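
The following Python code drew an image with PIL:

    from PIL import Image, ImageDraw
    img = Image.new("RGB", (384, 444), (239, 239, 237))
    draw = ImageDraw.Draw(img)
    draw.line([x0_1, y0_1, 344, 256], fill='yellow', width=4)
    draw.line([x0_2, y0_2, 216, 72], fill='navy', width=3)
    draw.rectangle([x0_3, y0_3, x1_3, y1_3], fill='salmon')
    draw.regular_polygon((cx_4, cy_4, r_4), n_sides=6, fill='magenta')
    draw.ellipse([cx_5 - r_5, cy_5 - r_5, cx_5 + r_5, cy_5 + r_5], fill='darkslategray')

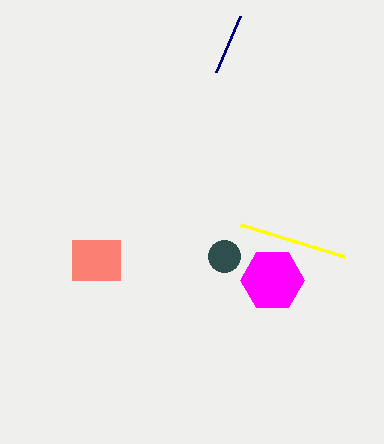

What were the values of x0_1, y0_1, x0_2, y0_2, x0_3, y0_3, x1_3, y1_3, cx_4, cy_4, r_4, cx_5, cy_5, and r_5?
x0_1 = 240, y0_1 = 224, x0_2 = 240, y0_2 = 16, x0_3 = 72, y0_3 = 240, x1_3 = 120, y1_3 = 280, cx_4 = 272, cy_4 = 280, r_4 = 32, cx_5 = 224, cy_5 = 256, r_5 = 16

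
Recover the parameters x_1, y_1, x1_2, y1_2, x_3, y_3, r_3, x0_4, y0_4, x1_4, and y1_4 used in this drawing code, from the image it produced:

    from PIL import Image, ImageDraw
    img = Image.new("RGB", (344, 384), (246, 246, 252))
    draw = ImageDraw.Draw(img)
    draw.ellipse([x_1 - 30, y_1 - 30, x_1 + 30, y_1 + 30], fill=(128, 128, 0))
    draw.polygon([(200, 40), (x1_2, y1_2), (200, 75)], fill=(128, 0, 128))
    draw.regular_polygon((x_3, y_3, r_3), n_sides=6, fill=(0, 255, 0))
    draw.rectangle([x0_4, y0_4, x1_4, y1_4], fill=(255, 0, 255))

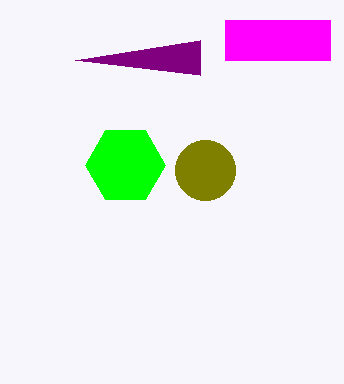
x_1 = 205, y_1 = 170, x1_2 = 75, y1_2 = 60, x_3 = 125, y_3 = 165, r_3 = 40, x0_4 = 225, y0_4 = 20, x1_4 = 330, y1_4 = 60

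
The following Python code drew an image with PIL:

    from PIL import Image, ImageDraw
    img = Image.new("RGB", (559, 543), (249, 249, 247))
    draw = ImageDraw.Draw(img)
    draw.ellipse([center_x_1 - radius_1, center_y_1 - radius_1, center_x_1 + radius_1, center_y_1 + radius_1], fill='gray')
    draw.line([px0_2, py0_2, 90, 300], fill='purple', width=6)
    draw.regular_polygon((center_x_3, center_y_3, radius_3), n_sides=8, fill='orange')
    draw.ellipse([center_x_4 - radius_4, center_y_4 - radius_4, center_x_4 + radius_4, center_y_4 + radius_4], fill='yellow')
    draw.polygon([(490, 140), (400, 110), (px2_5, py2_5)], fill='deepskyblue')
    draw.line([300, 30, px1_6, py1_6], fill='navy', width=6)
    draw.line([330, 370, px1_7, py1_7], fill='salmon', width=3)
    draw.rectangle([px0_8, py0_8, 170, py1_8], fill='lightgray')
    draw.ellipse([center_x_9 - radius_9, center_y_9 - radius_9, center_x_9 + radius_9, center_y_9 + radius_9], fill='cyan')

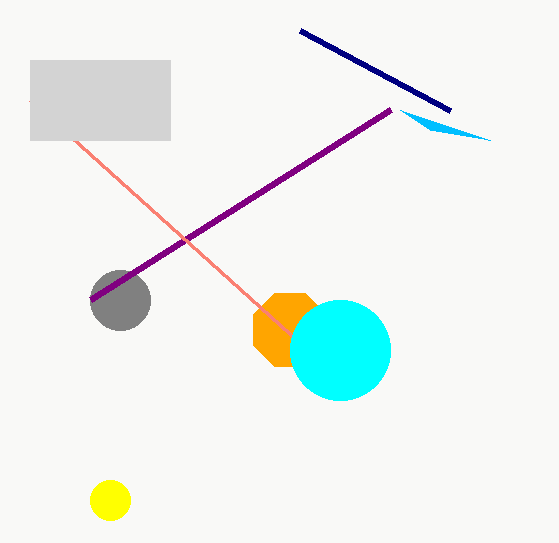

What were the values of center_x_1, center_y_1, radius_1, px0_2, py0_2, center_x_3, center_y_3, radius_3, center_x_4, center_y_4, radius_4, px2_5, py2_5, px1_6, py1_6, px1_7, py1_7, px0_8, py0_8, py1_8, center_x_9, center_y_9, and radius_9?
center_x_1 = 120, center_y_1 = 300, radius_1 = 30, px0_2 = 390, py0_2 = 110, center_x_3 = 290, center_y_3 = 330, radius_3 = 40, center_x_4 = 110, center_y_4 = 500, radius_4 = 20, px2_5 = 430, py2_5 = 130, px1_6 = 450, py1_6 = 110, px1_7 = 30, py1_7 = 100, px0_8 = 30, py0_8 = 60, py1_8 = 140, center_x_9 = 340, center_y_9 = 350, radius_9 = 50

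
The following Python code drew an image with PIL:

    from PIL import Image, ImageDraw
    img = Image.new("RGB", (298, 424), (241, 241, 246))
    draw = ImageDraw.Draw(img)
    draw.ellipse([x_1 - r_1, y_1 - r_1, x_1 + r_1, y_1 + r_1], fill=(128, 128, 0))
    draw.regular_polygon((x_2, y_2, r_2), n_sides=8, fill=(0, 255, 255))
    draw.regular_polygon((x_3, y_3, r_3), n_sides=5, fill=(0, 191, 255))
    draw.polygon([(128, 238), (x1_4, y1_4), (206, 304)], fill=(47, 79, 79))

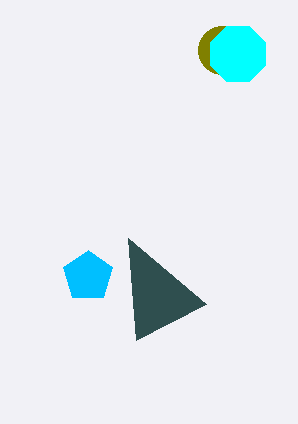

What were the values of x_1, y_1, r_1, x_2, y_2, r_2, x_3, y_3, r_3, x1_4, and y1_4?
x_1 = 222; y_1 = 50; r_1 = 24; x_2 = 238; y_2 = 54; r_2 = 30; x_3 = 88; y_3 = 276; r_3 = 26; x1_4 = 136; y1_4 = 340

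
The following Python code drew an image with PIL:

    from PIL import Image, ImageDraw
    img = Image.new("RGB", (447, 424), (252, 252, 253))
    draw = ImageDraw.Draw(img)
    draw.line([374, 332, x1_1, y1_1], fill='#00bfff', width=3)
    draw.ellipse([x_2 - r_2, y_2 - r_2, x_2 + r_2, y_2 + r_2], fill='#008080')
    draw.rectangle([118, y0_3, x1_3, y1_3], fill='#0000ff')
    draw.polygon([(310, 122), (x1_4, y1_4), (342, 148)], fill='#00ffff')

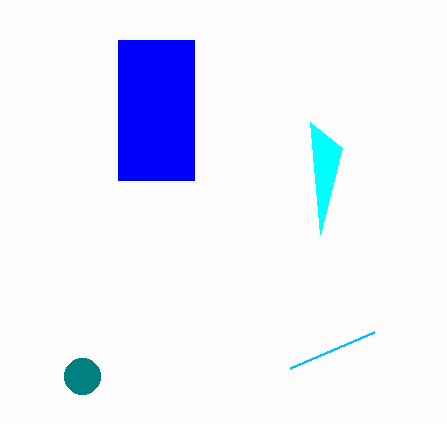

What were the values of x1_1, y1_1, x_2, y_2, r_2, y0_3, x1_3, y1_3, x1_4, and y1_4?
x1_1 = 290; y1_1 = 368; x_2 = 82; y_2 = 376; r_2 = 18; y0_3 = 40; x1_3 = 194; y1_3 = 180; x1_4 = 320; y1_4 = 234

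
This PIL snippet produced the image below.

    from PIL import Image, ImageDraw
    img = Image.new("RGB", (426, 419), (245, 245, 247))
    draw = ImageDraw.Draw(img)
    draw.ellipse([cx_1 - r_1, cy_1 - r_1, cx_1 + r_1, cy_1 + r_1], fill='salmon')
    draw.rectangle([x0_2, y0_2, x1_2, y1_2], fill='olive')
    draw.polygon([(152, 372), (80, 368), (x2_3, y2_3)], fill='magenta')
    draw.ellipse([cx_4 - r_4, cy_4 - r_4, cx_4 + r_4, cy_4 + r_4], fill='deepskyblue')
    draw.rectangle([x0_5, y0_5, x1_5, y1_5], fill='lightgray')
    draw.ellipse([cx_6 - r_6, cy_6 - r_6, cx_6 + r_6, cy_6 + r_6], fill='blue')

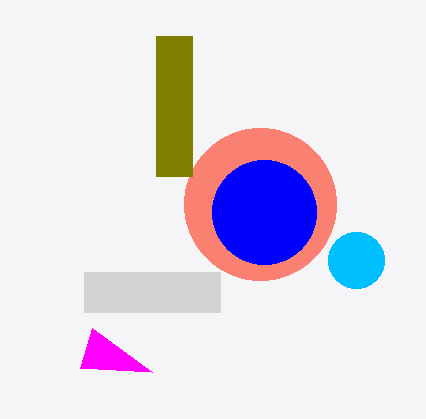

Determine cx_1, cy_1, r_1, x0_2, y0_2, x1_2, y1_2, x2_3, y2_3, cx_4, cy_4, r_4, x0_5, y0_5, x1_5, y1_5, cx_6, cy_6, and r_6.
cx_1 = 260, cy_1 = 204, r_1 = 76, x0_2 = 156, y0_2 = 36, x1_2 = 192, y1_2 = 176, x2_3 = 92, y2_3 = 328, cx_4 = 356, cy_4 = 260, r_4 = 28, x0_5 = 84, y0_5 = 272, x1_5 = 220, y1_5 = 312, cx_6 = 264, cy_6 = 212, r_6 = 52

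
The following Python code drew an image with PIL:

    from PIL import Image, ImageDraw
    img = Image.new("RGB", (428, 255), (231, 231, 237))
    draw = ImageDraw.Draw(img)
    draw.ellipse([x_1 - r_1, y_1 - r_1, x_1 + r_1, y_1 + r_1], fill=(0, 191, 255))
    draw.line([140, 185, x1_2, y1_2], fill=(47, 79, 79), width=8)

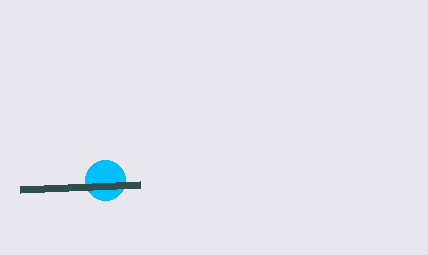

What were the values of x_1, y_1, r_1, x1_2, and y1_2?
x_1 = 105, y_1 = 180, r_1 = 20, x1_2 = 20, y1_2 = 190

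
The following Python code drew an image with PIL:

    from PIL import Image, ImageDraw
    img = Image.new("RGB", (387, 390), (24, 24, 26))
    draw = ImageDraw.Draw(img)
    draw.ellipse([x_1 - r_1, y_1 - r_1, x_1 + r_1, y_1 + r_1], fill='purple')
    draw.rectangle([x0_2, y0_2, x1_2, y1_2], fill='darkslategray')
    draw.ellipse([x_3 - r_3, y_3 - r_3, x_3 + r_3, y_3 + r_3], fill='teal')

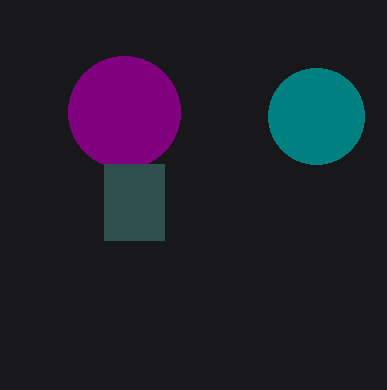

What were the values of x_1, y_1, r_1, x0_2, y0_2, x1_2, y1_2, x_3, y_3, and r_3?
x_1 = 124; y_1 = 112; r_1 = 56; x0_2 = 104; y0_2 = 164; x1_2 = 164; y1_2 = 240; x_3 = 316; y_3 = 116; r_3 = 48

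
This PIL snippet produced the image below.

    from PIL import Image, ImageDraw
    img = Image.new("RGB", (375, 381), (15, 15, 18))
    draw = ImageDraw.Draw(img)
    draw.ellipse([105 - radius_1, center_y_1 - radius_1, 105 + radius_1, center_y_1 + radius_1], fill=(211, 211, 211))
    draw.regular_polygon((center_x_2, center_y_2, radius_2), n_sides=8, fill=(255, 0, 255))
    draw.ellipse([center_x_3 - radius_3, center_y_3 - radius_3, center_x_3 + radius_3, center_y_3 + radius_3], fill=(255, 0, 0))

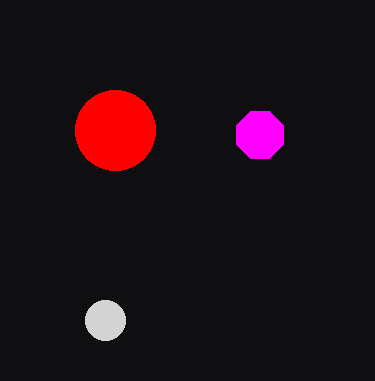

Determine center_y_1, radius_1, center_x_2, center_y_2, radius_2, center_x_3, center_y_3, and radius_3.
center_y_1 = 320; radius_1 = 20; center_x_2 = 260; center_y_2 = 135; radius_2 = 25; center_x_3 = 115; center_y_3 = 130; radius_3 = 40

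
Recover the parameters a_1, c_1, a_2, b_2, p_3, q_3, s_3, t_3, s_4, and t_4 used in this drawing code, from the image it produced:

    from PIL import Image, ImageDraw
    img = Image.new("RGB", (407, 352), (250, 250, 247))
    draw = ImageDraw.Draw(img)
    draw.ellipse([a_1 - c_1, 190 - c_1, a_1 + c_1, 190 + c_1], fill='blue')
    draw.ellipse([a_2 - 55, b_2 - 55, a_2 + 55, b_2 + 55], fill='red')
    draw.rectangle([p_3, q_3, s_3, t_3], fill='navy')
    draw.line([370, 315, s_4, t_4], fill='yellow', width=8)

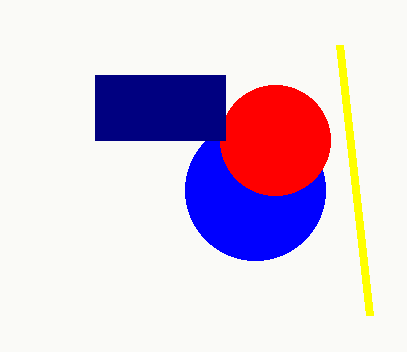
a_1 = 255, c_1 = 70, a_2 = 275, b_2 = 140, p_3 = 95, q_3 = 75, s_3 = 225, t_3 = 140, s_4 = 340, t_4 = 45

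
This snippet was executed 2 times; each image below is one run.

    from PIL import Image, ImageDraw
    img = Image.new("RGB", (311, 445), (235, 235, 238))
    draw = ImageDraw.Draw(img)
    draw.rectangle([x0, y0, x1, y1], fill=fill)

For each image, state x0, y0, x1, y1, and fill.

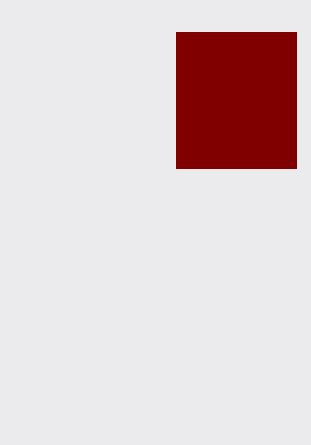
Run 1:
x0 = 176, y0 = 32, x1 = 296, y1 = 168, fill = 'maroon'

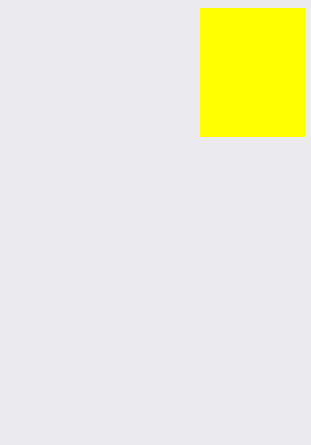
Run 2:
x0 = 200, y0 = 8, x1 = 304, y1 = 136, fill = 'yellow'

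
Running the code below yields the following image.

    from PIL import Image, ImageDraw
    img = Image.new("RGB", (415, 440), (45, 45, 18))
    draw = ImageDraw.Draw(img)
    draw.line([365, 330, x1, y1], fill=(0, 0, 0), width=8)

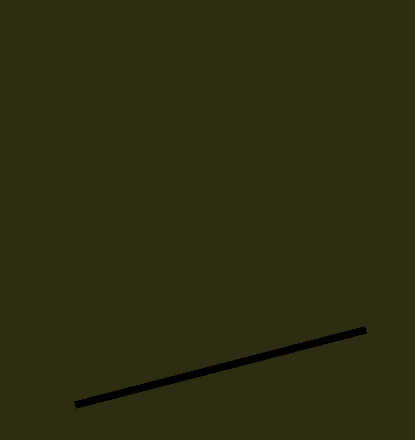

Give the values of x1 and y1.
x1 = 75, y1 = 405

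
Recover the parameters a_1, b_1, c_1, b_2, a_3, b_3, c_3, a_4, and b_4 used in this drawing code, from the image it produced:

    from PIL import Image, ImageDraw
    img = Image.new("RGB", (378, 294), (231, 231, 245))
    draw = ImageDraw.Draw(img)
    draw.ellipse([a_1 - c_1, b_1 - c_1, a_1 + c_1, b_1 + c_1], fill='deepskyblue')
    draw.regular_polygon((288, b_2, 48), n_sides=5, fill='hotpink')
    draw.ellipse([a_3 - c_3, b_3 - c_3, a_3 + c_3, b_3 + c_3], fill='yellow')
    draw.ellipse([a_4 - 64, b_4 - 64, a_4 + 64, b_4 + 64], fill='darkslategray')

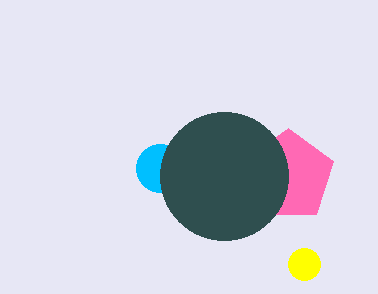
a_1 = 160; b_1 = 168; c_1 = 24; b_2 = 176; a_3 = 304; b_3 = 264; c_3 = 16; a_4 = 224; b_4 = 176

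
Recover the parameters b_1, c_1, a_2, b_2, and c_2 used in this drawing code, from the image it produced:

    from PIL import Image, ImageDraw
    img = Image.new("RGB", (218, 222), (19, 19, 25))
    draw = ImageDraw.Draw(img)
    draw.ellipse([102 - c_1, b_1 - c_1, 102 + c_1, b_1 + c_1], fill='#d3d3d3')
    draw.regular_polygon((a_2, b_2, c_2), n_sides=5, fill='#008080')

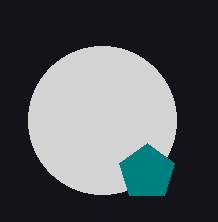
b_1 = 120
c_1 = 74
a_2 = 147
b_2 = 172
c_2 = 29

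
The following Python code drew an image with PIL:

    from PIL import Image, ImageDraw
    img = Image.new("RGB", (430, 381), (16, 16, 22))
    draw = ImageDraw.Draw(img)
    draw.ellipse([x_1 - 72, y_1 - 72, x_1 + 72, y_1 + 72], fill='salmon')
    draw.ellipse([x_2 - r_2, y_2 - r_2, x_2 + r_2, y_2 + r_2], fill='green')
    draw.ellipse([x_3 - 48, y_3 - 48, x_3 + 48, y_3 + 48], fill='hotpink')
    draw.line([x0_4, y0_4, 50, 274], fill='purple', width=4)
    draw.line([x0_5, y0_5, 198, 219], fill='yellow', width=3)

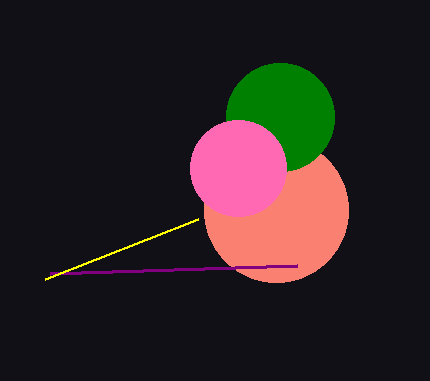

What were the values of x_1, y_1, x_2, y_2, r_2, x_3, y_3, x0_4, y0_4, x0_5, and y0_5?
x_1 = 276, y_1 = 210, x_2 = 280, y_2 = 117, r_2 = 54, x_3 = 238, y_3 = 168, x0_4 = 297, y0_4 = 266, x0_5 = 45, y0_5 = 279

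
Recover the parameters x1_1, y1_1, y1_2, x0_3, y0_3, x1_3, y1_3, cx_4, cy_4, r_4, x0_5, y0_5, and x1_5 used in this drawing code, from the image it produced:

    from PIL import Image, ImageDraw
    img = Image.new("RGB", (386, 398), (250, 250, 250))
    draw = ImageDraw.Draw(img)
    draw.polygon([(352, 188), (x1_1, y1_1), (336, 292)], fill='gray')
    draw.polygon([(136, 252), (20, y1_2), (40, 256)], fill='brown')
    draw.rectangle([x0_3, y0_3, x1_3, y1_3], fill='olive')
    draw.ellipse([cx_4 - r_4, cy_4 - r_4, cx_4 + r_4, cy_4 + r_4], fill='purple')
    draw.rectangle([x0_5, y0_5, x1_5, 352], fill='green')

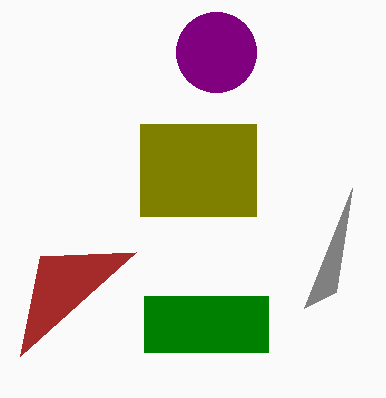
x1_1 = 304, y1_1 = 308, y1_2 = 356, x0_3 = 140, y0_3 = 124, x1_3 = 256, y1_3 = 216, cx_4 = 216, cy_4 = 52, r_4 = 40, x0_5 = 144, y0_5 = 296, x1_5 = 268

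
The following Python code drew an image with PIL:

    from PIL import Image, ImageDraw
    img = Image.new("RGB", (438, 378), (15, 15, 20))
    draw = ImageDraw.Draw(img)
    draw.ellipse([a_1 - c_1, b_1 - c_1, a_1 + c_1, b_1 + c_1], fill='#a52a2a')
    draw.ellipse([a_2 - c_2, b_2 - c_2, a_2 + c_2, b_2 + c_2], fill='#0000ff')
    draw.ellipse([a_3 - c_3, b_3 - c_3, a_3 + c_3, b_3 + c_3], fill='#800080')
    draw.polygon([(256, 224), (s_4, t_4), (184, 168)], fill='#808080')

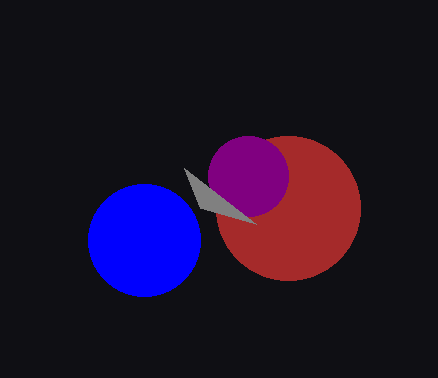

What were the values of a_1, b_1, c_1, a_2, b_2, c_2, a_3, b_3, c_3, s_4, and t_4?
a_1 = 288, b_1 = 208, c_1 = 72, a_2 = 144, b_2 = 240, c_2 = 56, a_3 = 248, b_3 = 176, c_3 = 40, s_4 = 200, t_4 = 208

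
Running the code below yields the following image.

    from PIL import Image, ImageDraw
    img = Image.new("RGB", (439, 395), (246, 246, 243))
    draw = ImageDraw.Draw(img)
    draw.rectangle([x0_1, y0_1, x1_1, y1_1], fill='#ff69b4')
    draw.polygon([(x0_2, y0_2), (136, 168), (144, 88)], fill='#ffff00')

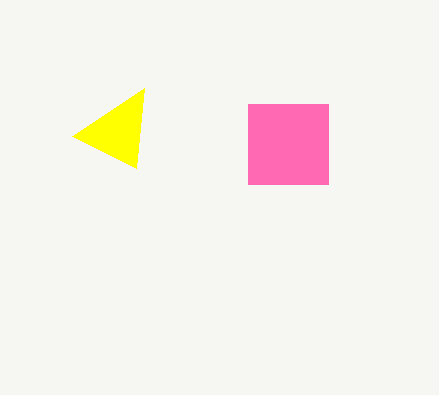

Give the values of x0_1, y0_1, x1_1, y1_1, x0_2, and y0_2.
x0_1 = 248, y0_1 = 104, x1_1 = 328, y1_1 = 184, x0_2 = 72, y0_2 = 136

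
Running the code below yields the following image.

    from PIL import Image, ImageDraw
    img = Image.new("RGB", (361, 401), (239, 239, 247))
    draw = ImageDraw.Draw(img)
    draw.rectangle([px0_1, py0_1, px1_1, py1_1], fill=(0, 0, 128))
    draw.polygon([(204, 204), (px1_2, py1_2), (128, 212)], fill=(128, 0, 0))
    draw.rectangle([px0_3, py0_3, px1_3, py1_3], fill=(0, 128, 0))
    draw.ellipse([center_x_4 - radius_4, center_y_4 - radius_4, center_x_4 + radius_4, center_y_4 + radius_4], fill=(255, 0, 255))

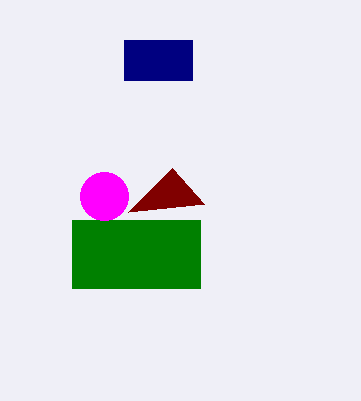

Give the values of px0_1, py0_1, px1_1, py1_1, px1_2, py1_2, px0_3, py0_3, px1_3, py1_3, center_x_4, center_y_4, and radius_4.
px0_1 = 124, py0_1 = 40, px1_1 = 192, py1_1 = 80, px1_2 = 172, py1_2 = 168, px0_3 = 72, py0_3 = 220, px1_3 = 200, py1_3 = 288, center_x_4 = 104, center_y_4 = 196, radius_4 = 24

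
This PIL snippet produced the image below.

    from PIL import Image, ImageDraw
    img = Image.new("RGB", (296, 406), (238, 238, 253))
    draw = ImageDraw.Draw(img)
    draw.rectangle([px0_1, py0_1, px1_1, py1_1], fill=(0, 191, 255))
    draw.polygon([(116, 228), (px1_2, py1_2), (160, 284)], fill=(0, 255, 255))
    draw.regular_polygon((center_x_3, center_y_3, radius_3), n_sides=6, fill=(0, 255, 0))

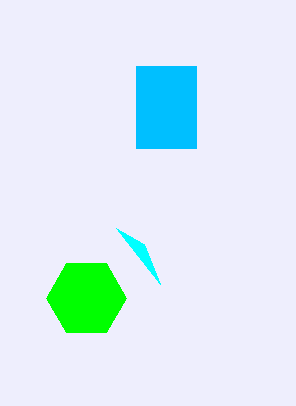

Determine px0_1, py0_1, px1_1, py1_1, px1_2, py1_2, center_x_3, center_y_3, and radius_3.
px0_1 = 136, py0_1 = 66, px1_1 = 196, py1_1 = 148, px1_2 = 144, py1_2 = 244, center_x_3 = 86, center_y_3 = 298, radius_3 = 40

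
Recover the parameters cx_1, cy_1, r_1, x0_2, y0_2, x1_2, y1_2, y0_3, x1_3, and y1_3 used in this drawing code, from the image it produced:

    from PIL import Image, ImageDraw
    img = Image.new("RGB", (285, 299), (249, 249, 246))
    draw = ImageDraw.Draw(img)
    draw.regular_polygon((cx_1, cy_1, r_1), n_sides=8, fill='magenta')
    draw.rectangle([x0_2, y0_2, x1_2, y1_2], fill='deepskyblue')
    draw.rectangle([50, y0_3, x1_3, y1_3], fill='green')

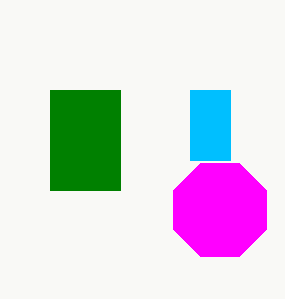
cx_1 = 220; cy_1 = 210; r_1 = 50; x0_2 = 190; y0_2 = 90; x1_2 = 230; y1_2 = 160; y0_3 = 90; x1_3 = 120; y1_3 = 190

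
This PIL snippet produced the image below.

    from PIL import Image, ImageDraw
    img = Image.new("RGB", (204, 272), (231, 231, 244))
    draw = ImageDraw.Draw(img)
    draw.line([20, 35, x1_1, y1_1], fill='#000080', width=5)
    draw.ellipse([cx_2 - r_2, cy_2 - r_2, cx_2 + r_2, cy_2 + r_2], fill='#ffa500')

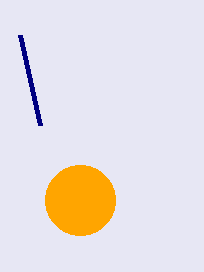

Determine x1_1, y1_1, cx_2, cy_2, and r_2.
x1_1 = 40, y1_1 = 125, cx_2 = 80, cy_2 = 200, r_2 = 35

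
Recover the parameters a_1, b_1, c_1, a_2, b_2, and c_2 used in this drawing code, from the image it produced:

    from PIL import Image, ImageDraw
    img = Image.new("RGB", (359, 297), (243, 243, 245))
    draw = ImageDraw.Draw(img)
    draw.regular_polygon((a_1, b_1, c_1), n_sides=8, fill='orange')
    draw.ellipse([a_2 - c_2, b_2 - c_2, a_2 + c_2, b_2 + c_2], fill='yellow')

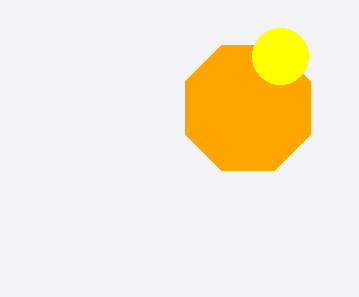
a_1 = 248; b_1 = 108; c_1 = 68; a_2 = 280; b_2 = 56; c_2 = 28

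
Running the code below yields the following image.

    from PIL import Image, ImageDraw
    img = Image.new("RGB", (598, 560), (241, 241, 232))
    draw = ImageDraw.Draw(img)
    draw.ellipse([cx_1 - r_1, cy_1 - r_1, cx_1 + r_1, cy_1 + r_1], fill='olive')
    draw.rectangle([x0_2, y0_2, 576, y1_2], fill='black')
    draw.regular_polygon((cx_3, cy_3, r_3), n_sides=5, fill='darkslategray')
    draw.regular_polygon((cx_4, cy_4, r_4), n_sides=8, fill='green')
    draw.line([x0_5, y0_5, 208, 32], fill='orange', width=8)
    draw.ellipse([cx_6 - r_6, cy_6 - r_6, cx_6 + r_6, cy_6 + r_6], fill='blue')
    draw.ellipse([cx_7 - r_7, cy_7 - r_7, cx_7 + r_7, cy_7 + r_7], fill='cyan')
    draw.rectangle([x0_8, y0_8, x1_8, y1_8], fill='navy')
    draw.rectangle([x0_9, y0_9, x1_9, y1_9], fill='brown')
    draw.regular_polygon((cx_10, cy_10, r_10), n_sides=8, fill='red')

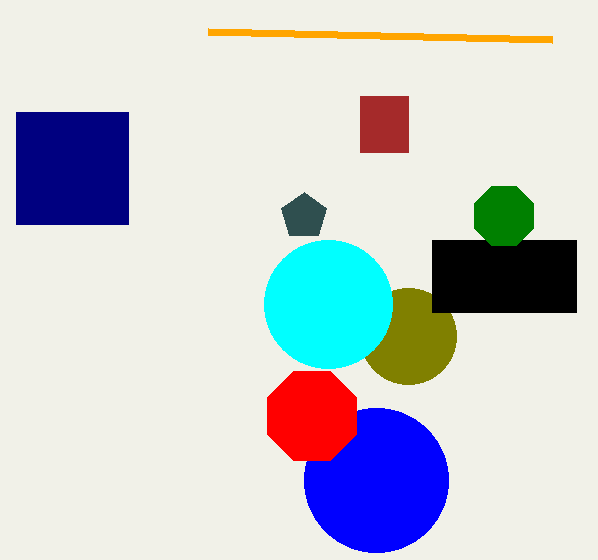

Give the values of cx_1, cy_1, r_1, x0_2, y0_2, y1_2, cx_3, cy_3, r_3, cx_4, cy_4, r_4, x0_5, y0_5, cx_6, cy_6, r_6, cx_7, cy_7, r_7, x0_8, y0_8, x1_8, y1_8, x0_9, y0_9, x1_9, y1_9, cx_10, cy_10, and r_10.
cx_1 = 408, cy_1 = 336, r_1 = 48, x0_2 = 432, y0_2 = 240, y1_2 = 312, cx_3 = 304, cy_3 = 216, r_3 = 24, cx_4 = 504, cy_4 = 216, r_4 = 32, x0_5 = 552, y0_5 = 40, cx_6 = 376, cy_6 = 480, r_6 = 72, cx_7 = 328, cy_7 = 304, r_7 = 64, x0_8 = 16, y0_8 = 112, x1_8 = 128, y1_8 = 224, x0_9 = 360, y0_9 = 96, x1_9 = 408, y1_9 = 152, cx_10 = 312, cy_10 = 416, r_10 = 48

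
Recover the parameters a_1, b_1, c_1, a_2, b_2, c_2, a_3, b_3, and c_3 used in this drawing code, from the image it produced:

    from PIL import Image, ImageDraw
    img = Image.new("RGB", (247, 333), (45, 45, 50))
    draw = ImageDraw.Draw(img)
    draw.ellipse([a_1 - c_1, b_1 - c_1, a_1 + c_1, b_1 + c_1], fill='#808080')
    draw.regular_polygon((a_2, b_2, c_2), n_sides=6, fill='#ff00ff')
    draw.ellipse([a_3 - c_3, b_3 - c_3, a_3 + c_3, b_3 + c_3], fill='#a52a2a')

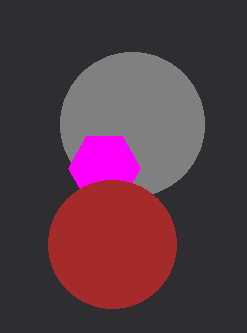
a_1 = 132, b_1 = 124, c_1 = 72, a_2 = 104, b_2 = 168, c_2 = 36, a_3 = 112, b_3 = 244, c_3 = 64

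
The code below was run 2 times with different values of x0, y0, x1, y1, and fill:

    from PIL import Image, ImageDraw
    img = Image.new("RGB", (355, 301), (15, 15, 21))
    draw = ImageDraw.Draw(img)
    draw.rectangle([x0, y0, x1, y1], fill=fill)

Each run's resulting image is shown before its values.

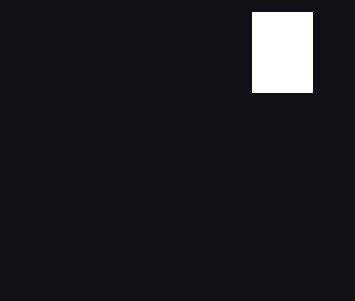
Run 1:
x0 = 252; y0 = 12; x1 = 312; y1 = 92; fill = 'white'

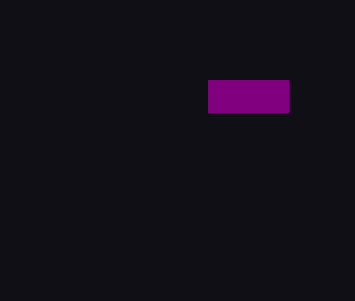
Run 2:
x0 = 208
y0 = 80
x1 = 288
y1 = 112
fill = 'purple'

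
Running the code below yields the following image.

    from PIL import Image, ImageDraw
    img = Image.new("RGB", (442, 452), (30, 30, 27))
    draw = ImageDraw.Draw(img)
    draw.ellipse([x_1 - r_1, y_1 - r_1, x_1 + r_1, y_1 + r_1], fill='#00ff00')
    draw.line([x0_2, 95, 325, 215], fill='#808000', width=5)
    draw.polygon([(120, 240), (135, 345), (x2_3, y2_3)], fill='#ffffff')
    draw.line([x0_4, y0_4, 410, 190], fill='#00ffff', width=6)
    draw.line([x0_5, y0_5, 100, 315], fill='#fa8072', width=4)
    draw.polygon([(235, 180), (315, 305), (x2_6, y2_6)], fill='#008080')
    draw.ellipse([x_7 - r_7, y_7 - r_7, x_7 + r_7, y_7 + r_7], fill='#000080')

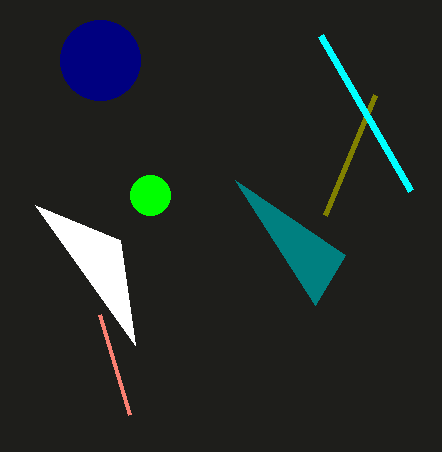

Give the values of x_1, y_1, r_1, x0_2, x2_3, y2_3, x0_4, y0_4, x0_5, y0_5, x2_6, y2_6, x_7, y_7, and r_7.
x_1 = 150; y_1 = 195; r_1 = 20; x0_2 = 375; x2_3 = 35; y2_3 = 205; x0_4 = 320; y0_4 = 35; x0_5 = 130; y0_5 = 415; x2_6 = 345; y2_6 = 255; x_7 = 100; y_7 = 60; r_7 = 40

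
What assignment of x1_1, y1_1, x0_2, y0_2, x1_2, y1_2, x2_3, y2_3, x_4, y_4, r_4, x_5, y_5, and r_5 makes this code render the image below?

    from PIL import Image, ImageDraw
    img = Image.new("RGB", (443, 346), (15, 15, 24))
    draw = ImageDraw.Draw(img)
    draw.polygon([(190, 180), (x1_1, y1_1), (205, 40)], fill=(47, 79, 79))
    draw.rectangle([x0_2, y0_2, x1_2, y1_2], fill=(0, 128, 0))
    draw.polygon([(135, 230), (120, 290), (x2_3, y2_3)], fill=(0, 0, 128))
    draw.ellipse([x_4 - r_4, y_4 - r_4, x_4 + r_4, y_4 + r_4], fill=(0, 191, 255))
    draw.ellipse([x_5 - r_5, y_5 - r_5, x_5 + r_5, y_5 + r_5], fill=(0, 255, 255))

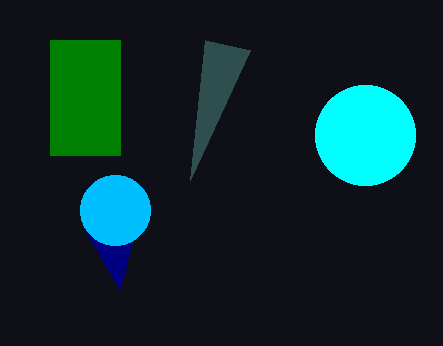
x1_1 = 250; y1_1 = 50; x0_2 = 50; y0_2 = 40; x1_2 = 120; y1_2 = 155; x2_3 = 85; y2_3 = 230; x_4 = 115; y_4 = 210; r_4 = 35; x_5 = 365; y_5 = 135; r_5 = 50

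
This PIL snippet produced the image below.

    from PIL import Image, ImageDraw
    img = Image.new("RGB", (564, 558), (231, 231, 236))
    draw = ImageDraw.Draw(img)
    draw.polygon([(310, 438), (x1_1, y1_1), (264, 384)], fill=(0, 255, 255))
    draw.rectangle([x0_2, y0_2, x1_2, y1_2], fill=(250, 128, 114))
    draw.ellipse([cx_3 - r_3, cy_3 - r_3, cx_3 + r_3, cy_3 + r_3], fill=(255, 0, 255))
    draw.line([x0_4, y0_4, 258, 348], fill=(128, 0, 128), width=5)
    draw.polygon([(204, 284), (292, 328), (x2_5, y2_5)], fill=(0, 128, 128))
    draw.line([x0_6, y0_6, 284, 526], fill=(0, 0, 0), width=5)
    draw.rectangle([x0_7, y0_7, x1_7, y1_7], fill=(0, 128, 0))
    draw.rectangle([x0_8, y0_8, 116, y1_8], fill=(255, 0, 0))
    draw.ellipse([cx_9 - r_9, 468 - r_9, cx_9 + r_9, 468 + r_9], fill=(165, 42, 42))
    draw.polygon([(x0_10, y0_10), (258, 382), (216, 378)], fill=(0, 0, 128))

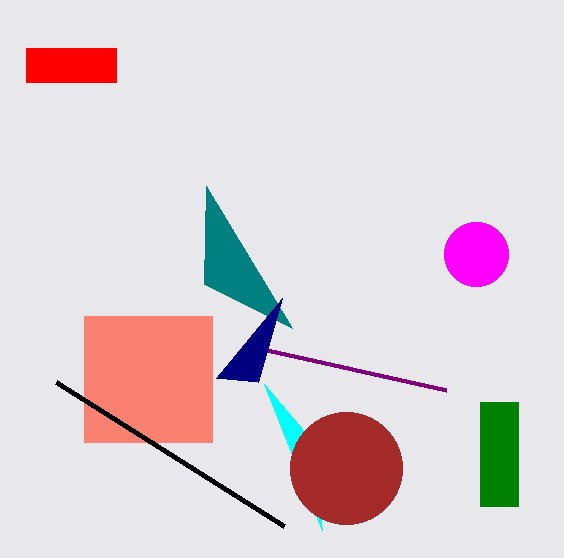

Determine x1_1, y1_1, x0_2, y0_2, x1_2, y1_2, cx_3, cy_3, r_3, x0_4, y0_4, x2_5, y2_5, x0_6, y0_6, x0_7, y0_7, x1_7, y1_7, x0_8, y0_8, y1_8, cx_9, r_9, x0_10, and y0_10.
x1_1 = 322
y1_1 = 530
x0_2 = 84
y0_2 = 316
x1_2 = 212
y1_2 = 442
cx_3 = 476
cy_3 = 254
r_3 = 32
x0_4 = 446
y0_4 = 390
x2_5 = 206
y2_5 = 186
x0_6 = 56
y0_6 = 382
x0_7 = 480
y0_7 = 402
x1_7 = 518
y1_7 = 506
x0_8 = 26
y0_8 = 48
y1_8 = 82
cx_9 = 346
r_9 = 56
x0_10 = 282
y0_10 = 298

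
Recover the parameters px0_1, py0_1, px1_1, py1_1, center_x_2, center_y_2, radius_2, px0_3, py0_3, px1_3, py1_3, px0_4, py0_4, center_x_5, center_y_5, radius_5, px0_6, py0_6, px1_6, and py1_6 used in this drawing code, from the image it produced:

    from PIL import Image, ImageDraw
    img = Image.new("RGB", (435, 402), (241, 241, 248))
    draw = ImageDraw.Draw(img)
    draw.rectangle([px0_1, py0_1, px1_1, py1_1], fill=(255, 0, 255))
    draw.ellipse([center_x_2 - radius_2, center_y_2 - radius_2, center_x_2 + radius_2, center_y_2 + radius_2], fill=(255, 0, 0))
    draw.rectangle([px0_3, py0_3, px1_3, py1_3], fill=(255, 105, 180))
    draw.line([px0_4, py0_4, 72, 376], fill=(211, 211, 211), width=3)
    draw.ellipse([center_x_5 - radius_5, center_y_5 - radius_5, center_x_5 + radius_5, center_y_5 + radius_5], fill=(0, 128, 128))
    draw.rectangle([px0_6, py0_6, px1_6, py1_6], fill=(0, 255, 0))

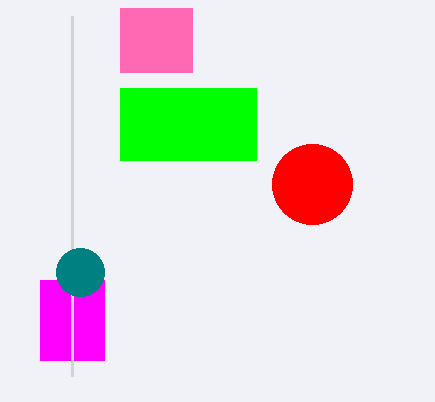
px0_1 = 40, py0_1 = 280, px1_1 = 104, py1_1 = 360, center_x_2 = 312, center_y_2 = 184, radius_2 = 40, px0_3 = 120, py0_3 = 8, px1_3 = 192, py1_3 = 72, px0_4 = 72, py0_4 = 16, center_x_5 = 80, center_y_5 = 272, radius_5 = 24, px0_6 = 120, py0_6 = 88, px1_6 = 256, py1_6 = 160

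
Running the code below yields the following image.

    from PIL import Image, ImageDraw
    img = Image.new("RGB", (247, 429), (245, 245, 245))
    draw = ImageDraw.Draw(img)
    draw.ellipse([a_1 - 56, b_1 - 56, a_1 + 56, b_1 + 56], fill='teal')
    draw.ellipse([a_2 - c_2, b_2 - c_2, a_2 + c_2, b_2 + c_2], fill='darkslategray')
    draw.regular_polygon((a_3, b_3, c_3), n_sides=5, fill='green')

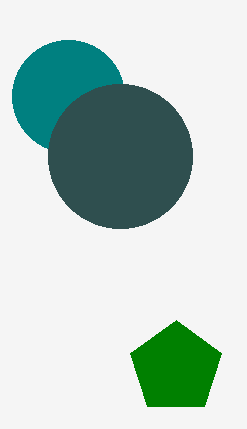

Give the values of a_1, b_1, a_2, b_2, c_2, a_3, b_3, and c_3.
a_1 = 68
b_1 = 96
a_2 = 120
b_2 = 156
c_2 = 72
a_3 = 176
b_3 = 368
c_3 = 48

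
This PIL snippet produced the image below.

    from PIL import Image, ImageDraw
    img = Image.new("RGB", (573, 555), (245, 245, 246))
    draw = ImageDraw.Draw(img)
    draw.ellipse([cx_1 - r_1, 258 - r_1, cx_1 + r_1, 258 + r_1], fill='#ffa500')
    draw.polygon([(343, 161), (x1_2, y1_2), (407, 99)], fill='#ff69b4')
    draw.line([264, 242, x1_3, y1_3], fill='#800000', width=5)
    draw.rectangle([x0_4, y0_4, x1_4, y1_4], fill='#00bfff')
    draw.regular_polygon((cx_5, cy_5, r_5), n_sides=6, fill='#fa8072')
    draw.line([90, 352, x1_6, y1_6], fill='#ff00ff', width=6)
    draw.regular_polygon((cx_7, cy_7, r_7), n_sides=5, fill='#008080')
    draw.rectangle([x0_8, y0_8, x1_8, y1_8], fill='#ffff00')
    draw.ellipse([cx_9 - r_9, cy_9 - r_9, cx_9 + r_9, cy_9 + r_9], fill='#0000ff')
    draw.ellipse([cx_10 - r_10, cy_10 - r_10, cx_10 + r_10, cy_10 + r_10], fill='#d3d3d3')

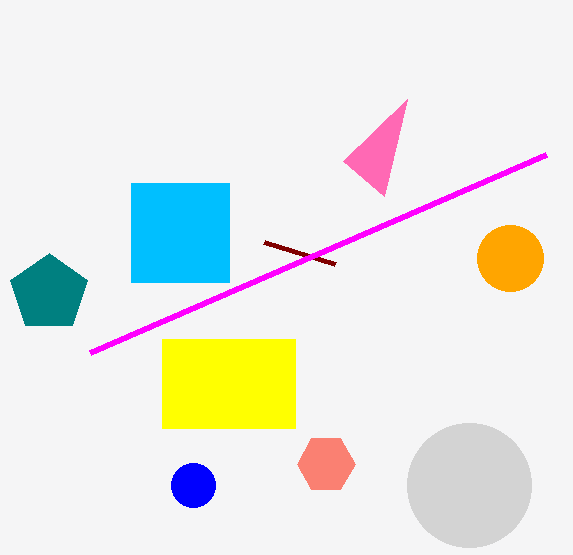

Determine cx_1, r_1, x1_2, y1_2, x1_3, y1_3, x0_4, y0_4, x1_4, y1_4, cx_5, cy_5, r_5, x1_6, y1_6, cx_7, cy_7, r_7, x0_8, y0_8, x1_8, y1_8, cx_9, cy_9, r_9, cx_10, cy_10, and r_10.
cx_1 = 510, r_1 = 33, x1_2 = 384, y1_2 = 196, x1_3 = 335, y1_3 = 264, x0_4 = 131, y0_4 = 183, x1_4 = 229, y1_4 = 282, cx_5 = 326, cy_5 = 464, r_5 = 29, x1_6 = 546, y1_6 = 154, cx_7 = 49, cy_7 = 293, r_7 = 40, x0_8 = 162, y0_8 = 339, x1_8 = 295, y1_8 = 428, cx_9 = 193, cy_9 = 485, r_9 = 22, cx_10 = 469, cy_10 = 485, r_10 = 62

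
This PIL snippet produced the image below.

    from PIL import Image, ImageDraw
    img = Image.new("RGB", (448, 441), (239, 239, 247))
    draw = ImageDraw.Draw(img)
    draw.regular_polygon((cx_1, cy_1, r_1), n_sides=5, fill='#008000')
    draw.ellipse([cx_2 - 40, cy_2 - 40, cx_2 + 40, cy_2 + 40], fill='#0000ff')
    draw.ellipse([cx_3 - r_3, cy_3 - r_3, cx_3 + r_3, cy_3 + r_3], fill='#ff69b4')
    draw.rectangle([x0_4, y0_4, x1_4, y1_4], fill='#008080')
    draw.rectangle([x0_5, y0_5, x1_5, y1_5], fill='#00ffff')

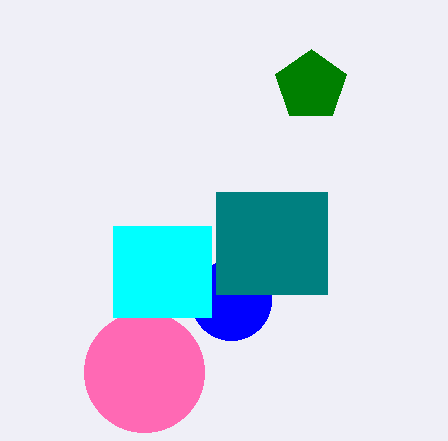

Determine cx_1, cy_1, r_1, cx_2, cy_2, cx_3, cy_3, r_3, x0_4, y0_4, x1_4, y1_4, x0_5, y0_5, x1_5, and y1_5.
cx_1 = 311; cy_1 = 86; r_1 = 37; cx_2 = 231; cy_2 = 300; cx_3 = 144; cy_3 = 372; r_3 = 60; x0_4 = 216; y0_4 = 192; x1_4 = 327; y1_4 = 294; x0_5 = 113; y0_5 = 226; x1_5 = 211; y1_5 = 317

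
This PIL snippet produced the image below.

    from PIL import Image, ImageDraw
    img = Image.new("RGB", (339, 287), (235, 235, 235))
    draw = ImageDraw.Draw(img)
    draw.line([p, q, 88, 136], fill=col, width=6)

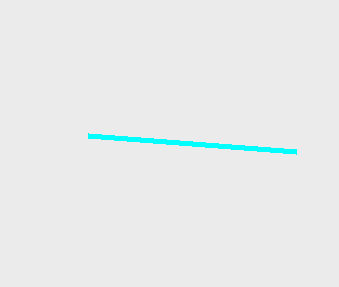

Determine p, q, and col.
p = 296, q = 152, col = 'cyan'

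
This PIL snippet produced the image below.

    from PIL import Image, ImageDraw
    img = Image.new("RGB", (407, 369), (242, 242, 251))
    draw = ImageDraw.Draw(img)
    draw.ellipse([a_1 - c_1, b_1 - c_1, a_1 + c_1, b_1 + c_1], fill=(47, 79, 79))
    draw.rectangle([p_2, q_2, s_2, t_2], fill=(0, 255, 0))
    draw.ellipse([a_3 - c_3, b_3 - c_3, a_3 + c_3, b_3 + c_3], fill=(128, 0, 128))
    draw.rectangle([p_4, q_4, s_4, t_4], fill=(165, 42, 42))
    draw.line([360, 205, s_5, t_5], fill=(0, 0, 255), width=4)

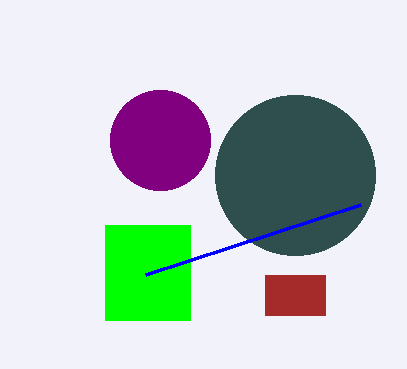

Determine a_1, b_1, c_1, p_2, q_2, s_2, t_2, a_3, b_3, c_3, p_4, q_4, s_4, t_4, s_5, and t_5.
a_1 = 295; b_1 = 175; c_1 = 80; p_2 = 105; q_2 = 225; s_2 = 190; t_2 = 320; a_3 = 160; b_3 = 140; c_3 = 50; p_4 = 265; q_4 = 275; s_4 = 325; t_4 = 315; s_5 = 145; t_5 = 275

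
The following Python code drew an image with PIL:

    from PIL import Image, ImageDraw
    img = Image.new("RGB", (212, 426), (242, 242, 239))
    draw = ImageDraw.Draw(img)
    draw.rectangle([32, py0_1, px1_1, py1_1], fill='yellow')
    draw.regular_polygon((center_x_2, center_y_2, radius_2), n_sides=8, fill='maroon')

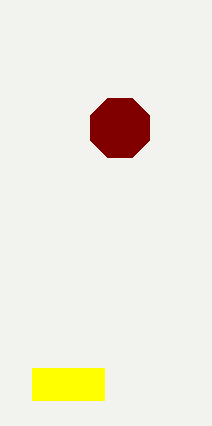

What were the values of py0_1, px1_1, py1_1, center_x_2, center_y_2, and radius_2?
py0_1 = 368
px1_1 = 104
py1_1 = 400
center_x_2 = 120
center_y_2 = 128
radius_2 = 32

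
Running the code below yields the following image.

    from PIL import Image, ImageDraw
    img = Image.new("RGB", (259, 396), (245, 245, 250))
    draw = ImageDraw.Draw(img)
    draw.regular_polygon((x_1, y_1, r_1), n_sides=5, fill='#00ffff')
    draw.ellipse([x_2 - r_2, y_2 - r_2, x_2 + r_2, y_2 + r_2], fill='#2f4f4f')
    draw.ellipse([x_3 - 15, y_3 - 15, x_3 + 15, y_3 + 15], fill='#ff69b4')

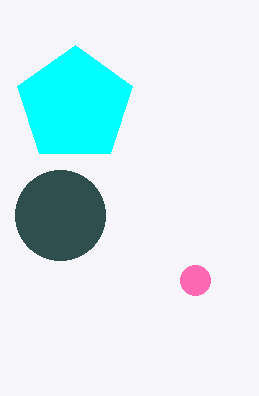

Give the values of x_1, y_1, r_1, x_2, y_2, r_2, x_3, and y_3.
x_1 = 75
y_1 = 105
r_1 = 60
x_2 = 60
y_2 = 215
r_2 = 45
x_3 = 195
y_3 = 280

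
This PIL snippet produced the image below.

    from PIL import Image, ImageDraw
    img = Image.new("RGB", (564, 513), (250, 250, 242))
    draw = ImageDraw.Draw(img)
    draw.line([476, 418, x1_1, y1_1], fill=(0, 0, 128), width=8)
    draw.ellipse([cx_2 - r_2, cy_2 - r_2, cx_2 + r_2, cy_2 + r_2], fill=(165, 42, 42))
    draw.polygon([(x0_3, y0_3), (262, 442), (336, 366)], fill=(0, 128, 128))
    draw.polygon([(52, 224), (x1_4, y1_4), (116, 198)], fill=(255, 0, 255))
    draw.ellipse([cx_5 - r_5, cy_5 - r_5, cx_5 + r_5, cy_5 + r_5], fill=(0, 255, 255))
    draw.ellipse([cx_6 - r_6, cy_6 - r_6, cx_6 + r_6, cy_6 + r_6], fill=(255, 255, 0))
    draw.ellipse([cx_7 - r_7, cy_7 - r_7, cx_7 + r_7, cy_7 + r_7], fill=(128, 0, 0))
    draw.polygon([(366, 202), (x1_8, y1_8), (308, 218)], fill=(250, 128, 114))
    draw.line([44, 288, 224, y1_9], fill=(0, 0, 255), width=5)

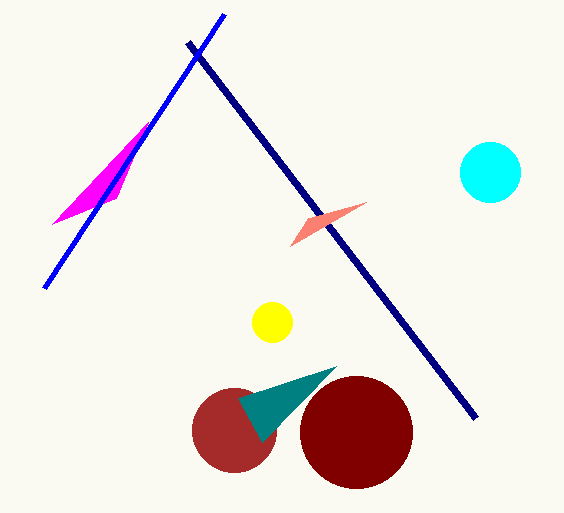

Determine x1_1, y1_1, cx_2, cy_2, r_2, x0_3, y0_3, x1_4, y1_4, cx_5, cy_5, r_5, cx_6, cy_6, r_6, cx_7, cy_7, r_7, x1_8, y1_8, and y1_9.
x1_1 = 188; y1_1 = 42; cx_2 = 234; cy_2 = 430; r_2 = 42; x0_3 = 238; y0_3 = 398; x1_4 = 148; y1_4 = 122; cx_5 = 490; cy_5 = 172; r_5 = 30; cx_6 = 272; cy_6 = 322; r_6 = 20; cx_7 = 356; cy_7 = 432; r_7 = 56; x1_8 = 290; y1_8 = 246; y1_9 = 14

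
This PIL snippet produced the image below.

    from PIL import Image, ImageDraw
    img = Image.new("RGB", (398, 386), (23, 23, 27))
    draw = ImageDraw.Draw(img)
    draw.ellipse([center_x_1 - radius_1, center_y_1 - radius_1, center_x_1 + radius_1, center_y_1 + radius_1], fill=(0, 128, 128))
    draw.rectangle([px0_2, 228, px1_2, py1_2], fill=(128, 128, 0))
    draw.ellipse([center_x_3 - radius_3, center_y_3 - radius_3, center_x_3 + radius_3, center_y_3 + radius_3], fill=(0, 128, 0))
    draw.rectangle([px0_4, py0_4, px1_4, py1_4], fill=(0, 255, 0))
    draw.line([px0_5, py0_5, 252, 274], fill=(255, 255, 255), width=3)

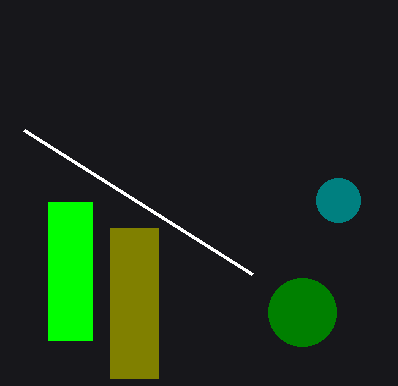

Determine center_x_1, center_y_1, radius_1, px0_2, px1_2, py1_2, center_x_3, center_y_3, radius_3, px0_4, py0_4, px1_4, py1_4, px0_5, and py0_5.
center_x_1 = 338, center_y_1 = 200, radius_1 = 22, px0_2 = 110, px1_2 = 158, py1_2 = 378, center_x_3 = 302, center_y_3 = 312, radius_3 = 34, px0_4 = 48, py0_4 = 202, px1_4 = 92, py1_4 = 340, px0_5 = 24, py0_5 = 130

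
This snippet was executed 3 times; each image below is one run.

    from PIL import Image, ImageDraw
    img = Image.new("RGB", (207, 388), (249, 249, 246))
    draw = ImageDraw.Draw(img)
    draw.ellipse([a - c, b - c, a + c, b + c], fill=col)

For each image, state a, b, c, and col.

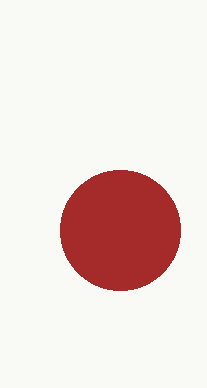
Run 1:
a = 120; b = 230; c = 60; col = 'brown'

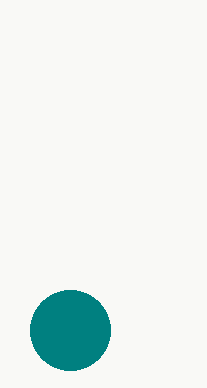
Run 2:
a = 70
b = 330
c = 40
col = 'teal'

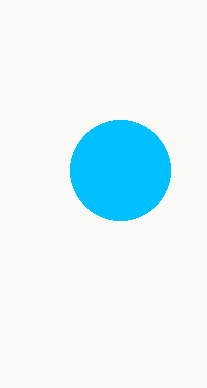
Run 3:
a = 120, b = 170, c = 50, col = 'deepskyblue'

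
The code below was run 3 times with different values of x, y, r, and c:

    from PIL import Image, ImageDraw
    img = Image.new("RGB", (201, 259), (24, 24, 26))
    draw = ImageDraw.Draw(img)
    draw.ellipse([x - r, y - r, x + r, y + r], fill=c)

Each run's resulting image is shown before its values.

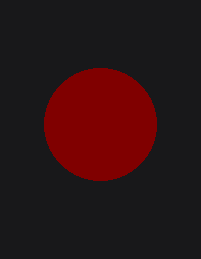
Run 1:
x = 100; y = 124; r = 56; c = 'maroon'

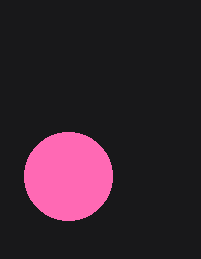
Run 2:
x = 68
y = 176
r = 44
c = 'hotpink'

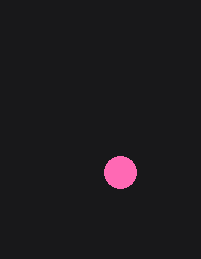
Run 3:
x = 120
y = 172
r = 16
c = 'hotpink'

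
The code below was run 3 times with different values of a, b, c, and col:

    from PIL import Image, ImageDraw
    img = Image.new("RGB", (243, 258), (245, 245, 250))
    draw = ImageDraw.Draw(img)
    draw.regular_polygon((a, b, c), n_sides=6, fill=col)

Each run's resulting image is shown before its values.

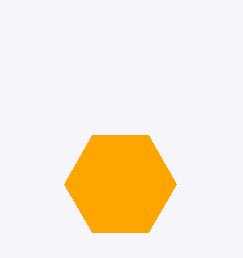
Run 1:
a = 120
b = 184
c = 56
col = 'orange'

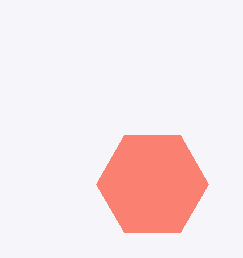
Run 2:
a = 152
b = 184
c = 56
col = 'salmon'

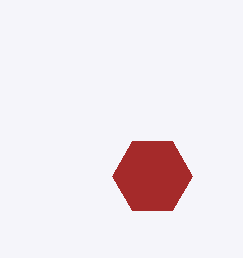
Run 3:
a = 152, b = 176, c = 40, col = 'brown'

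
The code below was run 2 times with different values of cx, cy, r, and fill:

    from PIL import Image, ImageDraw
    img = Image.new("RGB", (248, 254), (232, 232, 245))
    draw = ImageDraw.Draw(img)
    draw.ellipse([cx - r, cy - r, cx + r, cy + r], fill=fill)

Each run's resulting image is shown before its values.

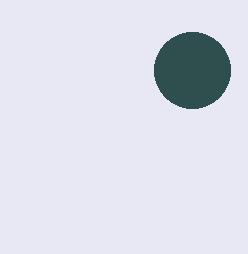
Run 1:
cx = 192, cy = 70, r = 38, fill = 'darkslategray'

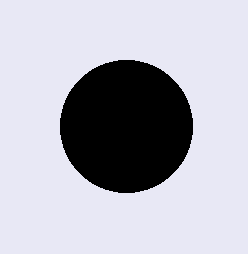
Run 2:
cx = 126, cy = 126, r = 66, fill = 'black'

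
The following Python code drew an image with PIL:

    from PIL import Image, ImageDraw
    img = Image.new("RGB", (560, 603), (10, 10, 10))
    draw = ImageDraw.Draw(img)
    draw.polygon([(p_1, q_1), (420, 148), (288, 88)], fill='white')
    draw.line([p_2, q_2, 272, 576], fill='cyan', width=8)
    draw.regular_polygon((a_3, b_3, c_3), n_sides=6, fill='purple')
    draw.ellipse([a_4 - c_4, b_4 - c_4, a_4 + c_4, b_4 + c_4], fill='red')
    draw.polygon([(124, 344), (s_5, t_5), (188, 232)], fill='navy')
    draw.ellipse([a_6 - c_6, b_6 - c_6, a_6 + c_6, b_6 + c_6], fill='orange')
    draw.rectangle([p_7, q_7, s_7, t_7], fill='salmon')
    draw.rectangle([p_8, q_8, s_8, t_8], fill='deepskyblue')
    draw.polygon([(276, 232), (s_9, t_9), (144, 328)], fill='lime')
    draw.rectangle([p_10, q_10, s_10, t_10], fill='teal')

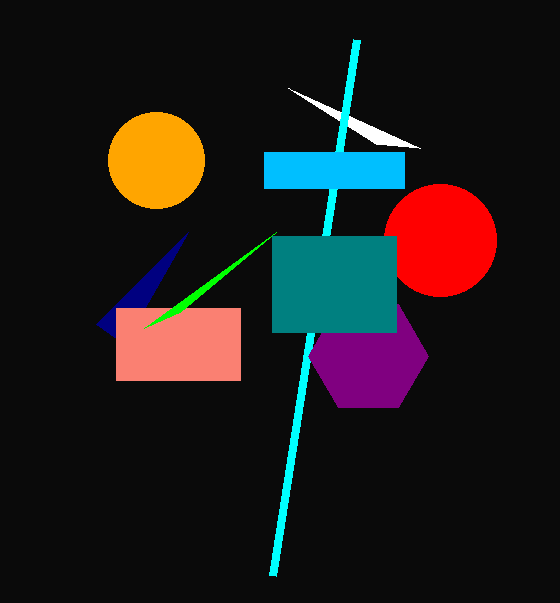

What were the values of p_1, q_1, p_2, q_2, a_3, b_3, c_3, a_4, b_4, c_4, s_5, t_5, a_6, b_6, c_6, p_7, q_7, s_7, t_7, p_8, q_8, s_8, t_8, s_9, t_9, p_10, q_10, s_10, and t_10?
p_1 = 376
q_1 = 144
p_2 = 356
q_2 = 40
a_3 = 368
b_3 = 356
c_3 = 60
a_4 = 440
b_4 = 240
c_4 = 56
s_5 = 96
t_5 = 324
a_6 = 156
b_6 = 160
c_6 = 48
p_7 = 116
q_7 = 308
s_7 = 240
t_7 = 380
p_8 = 264
q_8 = 152
s_8 = 404
t_8 = 188
s_9 = 180
t_9 = 312
p_10 = 272
q_10 = 236
s_10 = 396
t_10 = 332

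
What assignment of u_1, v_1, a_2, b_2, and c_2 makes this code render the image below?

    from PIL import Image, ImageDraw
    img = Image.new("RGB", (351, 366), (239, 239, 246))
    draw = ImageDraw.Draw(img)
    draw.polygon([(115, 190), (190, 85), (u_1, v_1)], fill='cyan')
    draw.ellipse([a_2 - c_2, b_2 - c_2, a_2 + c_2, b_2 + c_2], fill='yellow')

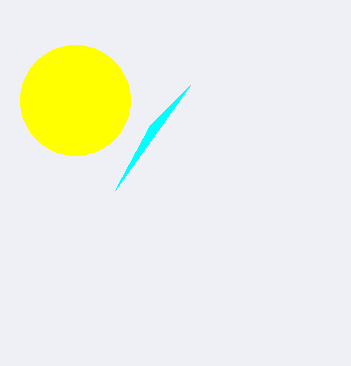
u_1 = 150, v_1 = 125, a_2 = 75, b_2 = 100, c_2 = 55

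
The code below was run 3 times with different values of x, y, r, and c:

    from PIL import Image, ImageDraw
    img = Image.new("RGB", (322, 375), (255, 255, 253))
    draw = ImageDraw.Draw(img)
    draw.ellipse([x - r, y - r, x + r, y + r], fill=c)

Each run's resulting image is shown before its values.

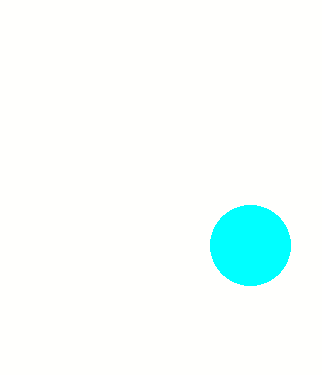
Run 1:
x = 250
y = 245
r = 40
c = 'cyan'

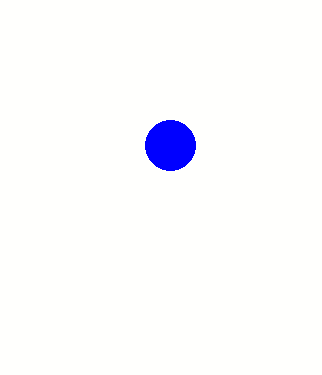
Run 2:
x = 170; y = 145; r = 25; c = 'blue'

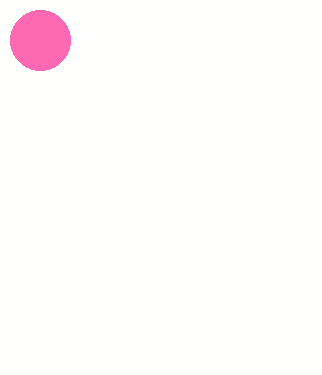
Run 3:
x = 40; y = 40; r = 30; c = 'hotpink'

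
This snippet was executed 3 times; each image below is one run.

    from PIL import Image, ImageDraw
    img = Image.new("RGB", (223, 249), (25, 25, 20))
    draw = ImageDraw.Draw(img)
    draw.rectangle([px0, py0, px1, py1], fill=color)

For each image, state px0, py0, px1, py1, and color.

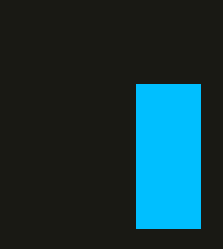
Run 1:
px0 = 136; py0 = 84; px1 = 200; py1 = 228; color = 'deepskyblue'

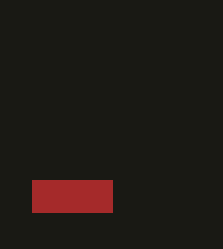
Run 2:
px0 = 32
py0 = 180
px1 = 112
py1 = 212
color = 'brown'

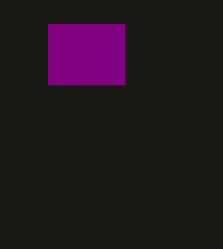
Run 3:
px0 = 48, py0 = 24, px1 = 124, py1 = 84, color = 'purple'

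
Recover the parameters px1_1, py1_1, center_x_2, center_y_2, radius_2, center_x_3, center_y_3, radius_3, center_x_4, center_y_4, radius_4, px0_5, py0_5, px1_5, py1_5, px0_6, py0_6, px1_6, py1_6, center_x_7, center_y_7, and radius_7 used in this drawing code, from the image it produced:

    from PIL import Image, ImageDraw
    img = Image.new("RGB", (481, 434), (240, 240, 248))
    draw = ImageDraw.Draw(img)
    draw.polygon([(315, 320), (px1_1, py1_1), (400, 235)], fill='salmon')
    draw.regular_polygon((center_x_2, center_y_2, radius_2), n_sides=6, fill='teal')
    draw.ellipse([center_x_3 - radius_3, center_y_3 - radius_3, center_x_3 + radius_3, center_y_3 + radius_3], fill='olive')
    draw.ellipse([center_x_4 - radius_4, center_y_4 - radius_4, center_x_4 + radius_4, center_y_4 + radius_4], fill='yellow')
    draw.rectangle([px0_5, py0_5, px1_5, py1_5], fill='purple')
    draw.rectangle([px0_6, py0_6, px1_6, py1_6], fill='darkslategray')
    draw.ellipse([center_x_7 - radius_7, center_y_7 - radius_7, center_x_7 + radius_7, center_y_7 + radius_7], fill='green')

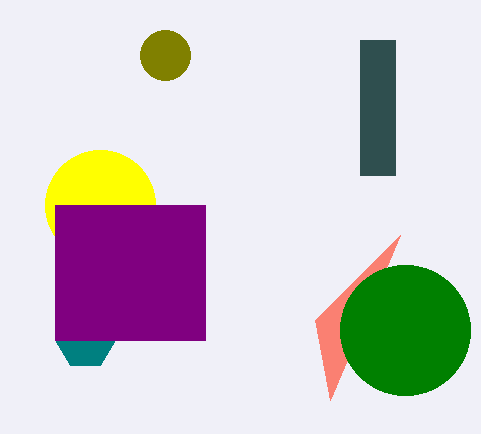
px1_1 = 330, py1_1 = 400, center_x_2 = 85, center_y_2 = 340, radius_2 = 30, center_x_3 = 165, center_y_3 = 55, radius_3 = 25, center_x_4 = 100, center_y_4 = 205, radius_4 = 55, px0_5 = 55, py0_5 = 205, px1_5 = 205, py1_5 = 340, px0_6 = 360, py0_6 = 40, px1_6 = 395, py1_6 = 175, center_x_7 = 405, center_y_7 = 330, radius_7 = 65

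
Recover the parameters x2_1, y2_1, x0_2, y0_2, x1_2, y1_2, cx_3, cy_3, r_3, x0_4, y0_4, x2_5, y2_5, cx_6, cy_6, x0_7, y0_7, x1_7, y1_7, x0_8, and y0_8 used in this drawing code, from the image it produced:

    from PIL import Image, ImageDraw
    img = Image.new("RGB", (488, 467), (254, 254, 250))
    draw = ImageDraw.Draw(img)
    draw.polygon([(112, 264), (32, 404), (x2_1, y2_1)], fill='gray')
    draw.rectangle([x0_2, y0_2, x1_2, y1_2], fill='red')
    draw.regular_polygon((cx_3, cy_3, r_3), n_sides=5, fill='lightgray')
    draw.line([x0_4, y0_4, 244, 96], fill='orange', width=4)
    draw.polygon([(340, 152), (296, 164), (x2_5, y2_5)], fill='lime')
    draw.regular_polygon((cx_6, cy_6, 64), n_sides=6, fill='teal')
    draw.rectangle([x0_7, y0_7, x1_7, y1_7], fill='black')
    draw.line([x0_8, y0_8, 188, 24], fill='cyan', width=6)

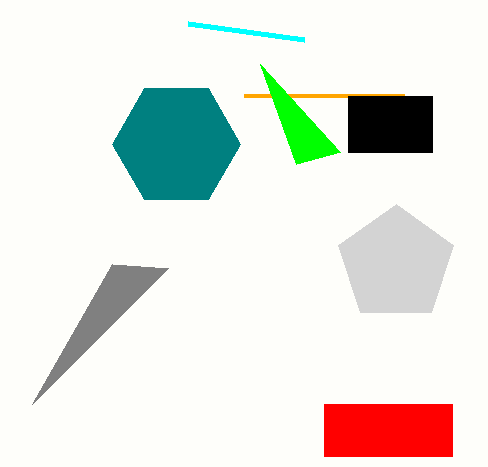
x2_1 = 168; y2_1 = 268; x0_2 = 324; y0_2 = 404; x1_2 = 452; y1_2 = 456; cx_3 = 396; cy_3 = 264; r_3 = 60; x0_4 = 404; y0_4 = 96; x2_5 = 260; y2_5 = 64; cx_6 = 176; cy_6 = 144; x0_7 = 348; y0_7 = 96; x1_7 = 432; y1_7 = 152; x0_8 = 304; y0_8 = 40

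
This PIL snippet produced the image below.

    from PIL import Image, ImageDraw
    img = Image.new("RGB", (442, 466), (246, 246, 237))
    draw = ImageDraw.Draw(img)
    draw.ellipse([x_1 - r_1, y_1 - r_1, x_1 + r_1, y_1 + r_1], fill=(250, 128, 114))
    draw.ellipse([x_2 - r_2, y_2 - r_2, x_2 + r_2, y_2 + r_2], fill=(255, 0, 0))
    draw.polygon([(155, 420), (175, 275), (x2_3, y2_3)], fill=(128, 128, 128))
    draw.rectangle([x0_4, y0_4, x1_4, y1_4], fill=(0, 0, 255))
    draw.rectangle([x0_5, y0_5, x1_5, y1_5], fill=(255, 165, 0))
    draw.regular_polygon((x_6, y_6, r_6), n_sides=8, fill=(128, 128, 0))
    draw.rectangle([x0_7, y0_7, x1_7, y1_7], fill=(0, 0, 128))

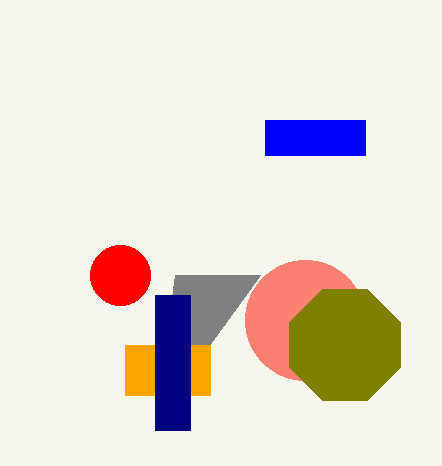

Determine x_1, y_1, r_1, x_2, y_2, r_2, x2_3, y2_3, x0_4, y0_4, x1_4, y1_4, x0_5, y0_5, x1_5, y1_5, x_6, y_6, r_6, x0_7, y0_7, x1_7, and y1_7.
x_1 = 305; y_1 = 320; r_1 = 60; x_2 = 120; y_2 = 275; r_2 = 30; x2_3 = 260; y2_3 = 275; x0_4 = 265; y0_4 = 120; x1_4 = 365; y1_4 = 155; x0_5 = 125; y0_5 = 345; x1_5 = 210; y1_5 = 395; x_6 = 345; y_6 = 345; r_6 = 60; x0_7 = 155; y0_7 = 295; x1_7 = 190; y1_7 = 430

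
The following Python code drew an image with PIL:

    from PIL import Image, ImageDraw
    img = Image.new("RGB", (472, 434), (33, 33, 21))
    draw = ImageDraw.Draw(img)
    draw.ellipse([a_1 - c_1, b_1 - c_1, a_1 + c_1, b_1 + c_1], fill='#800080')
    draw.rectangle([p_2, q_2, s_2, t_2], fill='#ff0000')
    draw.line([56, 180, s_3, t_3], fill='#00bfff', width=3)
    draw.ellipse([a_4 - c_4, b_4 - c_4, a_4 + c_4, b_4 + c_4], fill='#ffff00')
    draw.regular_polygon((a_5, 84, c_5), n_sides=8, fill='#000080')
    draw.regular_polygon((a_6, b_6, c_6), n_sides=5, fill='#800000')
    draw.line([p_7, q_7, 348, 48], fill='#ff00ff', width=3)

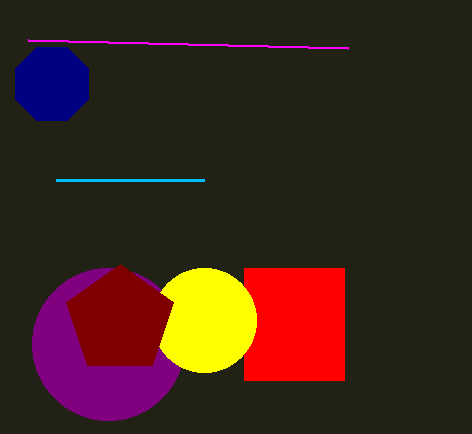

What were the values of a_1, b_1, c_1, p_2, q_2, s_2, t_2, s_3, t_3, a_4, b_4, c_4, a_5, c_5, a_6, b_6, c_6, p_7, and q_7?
a_1 = 108, b_1 = 344, c_1 = 76, p_2 = 244, q_2 = 268, s_2 = 344, t_2 = 380, s_3 = 204, t_3 = 180, a_4 = 204, b_4 = 320, c_4 = 52, a_5 = 52, c_5 = 40, a_6 = 120, b_6 = 320, c_6 = 56, p_7 = 28, q_7 = 40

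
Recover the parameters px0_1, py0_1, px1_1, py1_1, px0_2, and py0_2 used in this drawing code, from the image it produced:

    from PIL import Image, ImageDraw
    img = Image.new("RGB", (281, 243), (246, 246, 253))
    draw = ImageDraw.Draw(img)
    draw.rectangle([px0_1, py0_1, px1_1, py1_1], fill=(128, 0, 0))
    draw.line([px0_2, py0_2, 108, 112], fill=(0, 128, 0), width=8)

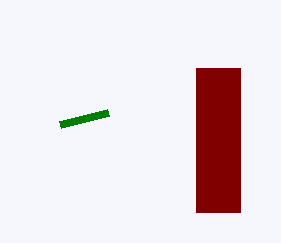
px0_1 = 196
py0_1 = 68
px1_1 = 240
py1_1 = 212
px0_2 = 60
py0_2 = 124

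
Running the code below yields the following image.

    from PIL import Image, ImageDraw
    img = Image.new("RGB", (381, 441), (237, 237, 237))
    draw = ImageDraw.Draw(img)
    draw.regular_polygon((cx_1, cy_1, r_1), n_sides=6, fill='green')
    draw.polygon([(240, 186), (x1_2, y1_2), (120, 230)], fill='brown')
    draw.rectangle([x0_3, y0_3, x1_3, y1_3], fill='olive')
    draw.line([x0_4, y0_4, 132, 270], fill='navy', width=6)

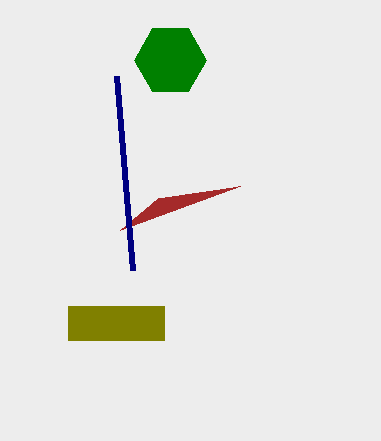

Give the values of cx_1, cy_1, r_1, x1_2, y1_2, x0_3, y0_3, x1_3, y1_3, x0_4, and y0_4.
cx_1 = 170; cy_1 = 60; r_1 = 36; x1_2 = 158; y1_2 = 198; x0_3 = 68; y0_3 = 306; x1_3 = 164; y1_3 = 340; x0_4 = 116; y0_4 = 76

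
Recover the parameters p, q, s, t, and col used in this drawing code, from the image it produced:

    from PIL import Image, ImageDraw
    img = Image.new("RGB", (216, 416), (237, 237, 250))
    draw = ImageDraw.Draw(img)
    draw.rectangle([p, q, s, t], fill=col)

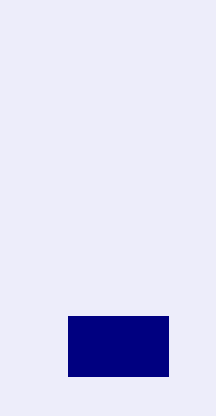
p = 68, q = 316, s = 168, t = 376, col = 'navy'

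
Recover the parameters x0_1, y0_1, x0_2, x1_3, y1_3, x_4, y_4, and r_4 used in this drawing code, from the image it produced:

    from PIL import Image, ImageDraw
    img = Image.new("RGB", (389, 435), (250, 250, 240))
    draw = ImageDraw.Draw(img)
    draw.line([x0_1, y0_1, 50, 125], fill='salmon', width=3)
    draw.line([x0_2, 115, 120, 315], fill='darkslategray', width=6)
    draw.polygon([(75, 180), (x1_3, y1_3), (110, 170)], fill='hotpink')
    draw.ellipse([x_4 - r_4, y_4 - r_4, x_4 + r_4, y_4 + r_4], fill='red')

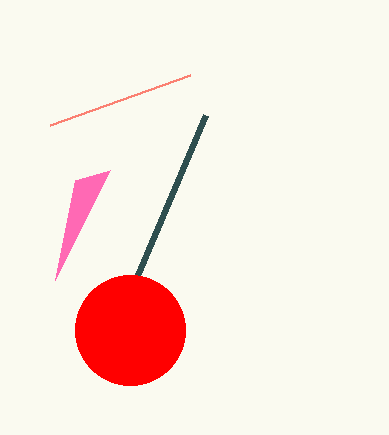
x0_1 = 190
y0_1 = 75
x0_2 = 205
x1_3 = 55
y1_3 = 280
x_4 = 130
y_4 = 330
r_4 = 55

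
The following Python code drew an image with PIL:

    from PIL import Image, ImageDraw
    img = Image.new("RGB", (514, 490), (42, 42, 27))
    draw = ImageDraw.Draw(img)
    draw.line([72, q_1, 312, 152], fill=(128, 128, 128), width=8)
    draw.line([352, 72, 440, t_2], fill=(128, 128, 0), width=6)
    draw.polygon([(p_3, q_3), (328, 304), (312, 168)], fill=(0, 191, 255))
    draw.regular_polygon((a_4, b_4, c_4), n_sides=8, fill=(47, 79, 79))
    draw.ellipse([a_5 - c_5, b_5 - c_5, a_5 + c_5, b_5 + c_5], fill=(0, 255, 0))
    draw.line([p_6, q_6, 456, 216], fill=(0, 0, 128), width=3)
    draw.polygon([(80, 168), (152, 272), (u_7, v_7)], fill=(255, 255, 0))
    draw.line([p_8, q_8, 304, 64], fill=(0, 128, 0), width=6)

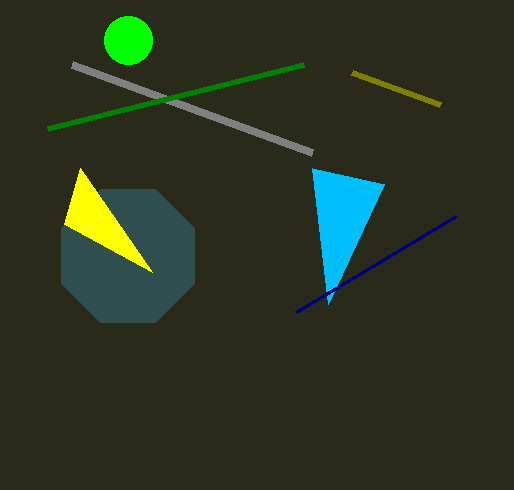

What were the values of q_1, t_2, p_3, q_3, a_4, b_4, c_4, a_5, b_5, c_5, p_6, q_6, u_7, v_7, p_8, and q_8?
q_1 = 64
t_2 = 104
p_3 = 384
q_3 = 184
a_4 = 128
b_4 = 256
c_4 = 72
a_5 = 128
b_5 = 40
c_5 = 24
p_6 = 296
q_6 = 312
u_7 = 64
v_7 = 224
p_8 = 48
q_8 = 128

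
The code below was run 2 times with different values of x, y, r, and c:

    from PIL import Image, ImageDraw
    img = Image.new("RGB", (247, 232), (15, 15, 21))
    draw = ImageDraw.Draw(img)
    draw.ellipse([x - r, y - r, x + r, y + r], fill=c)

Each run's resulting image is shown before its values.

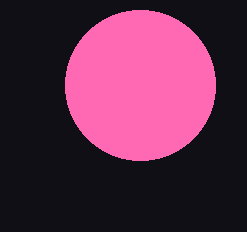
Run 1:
x = 140
y = 85
r = 75
c = 'hotpink'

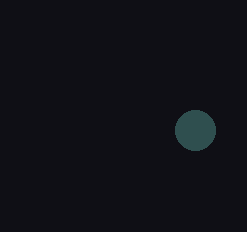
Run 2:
x = 195, y = 130, r = 20, c = 'darkslategray'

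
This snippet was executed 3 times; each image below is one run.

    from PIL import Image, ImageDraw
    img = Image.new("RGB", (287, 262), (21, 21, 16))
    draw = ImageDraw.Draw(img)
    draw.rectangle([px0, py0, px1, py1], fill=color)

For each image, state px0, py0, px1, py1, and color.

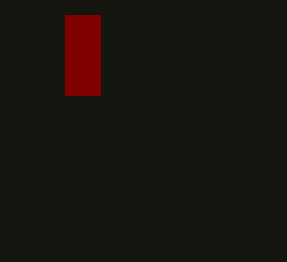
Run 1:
px0 = 65; py0 = 15; px1 = 100; py1 = 95; color = 'maroon'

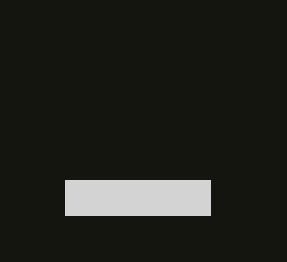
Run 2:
px0 = 65; py0 = 180; px1 = 210; py1 = 215; color = 'lightgray'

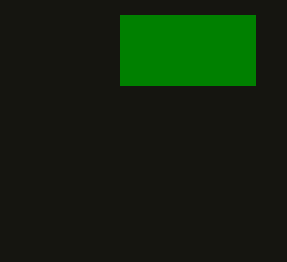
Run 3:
px0 = 120
py0 = 15
px1 = 255
py1 = 85
color = 'green'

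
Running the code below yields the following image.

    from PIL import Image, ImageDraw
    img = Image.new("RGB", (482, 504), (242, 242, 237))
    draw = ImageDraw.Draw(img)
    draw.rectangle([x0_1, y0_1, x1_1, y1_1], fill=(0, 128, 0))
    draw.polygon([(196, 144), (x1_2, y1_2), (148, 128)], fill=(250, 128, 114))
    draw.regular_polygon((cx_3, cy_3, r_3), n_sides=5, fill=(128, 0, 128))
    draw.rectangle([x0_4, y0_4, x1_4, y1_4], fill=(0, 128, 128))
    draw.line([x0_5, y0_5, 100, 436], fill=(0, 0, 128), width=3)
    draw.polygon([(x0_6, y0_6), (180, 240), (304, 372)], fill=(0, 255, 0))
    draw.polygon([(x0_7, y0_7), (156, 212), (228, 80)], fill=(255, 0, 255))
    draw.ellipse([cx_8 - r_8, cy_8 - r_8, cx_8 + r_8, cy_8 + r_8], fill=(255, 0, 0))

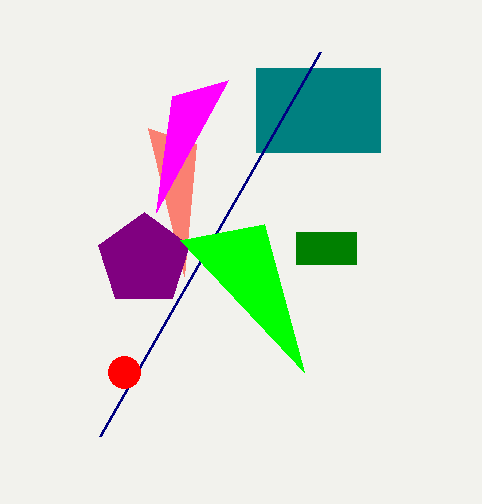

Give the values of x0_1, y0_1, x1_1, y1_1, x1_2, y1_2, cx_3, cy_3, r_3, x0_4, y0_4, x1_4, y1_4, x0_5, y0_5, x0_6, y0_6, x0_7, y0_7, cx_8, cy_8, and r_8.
x0_1 = 296
y0_1 = 232
x1_1 = 356
y1_1 = 264
x1_2 = 184
y1_2 = 276
cx_3 = 144
cy_3 = 260
r_3 = 48
x0_4 = 256
y0_4 = 68
x1_4 = 380
y1_4 = 152
x0_5 = 320
y0_5 = 52
x0_6 = 264
y0_6 = 224
x0_7 = 172
y0_7 = 96
cx_8 = 124
cy_8 = 372
r_8 = 16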